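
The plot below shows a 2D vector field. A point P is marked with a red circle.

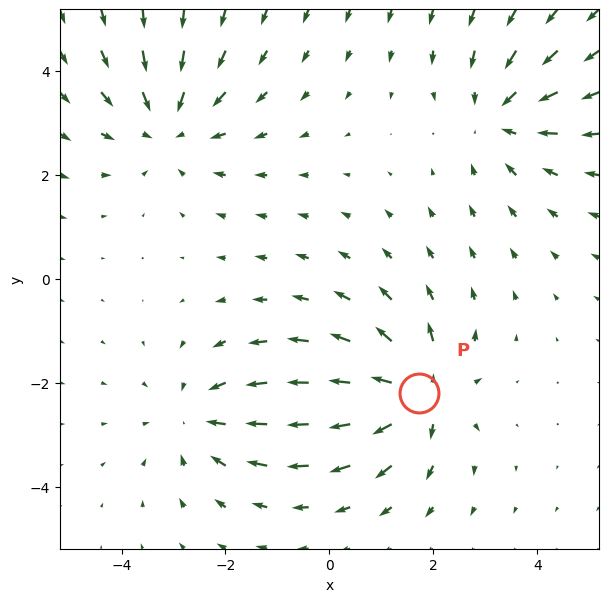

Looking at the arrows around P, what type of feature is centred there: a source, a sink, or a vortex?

At P (1.7, -2.2) the arrows spread outward. Divergence about +5, curl ≈0 — positive divergence with near-zero curl is a source.

source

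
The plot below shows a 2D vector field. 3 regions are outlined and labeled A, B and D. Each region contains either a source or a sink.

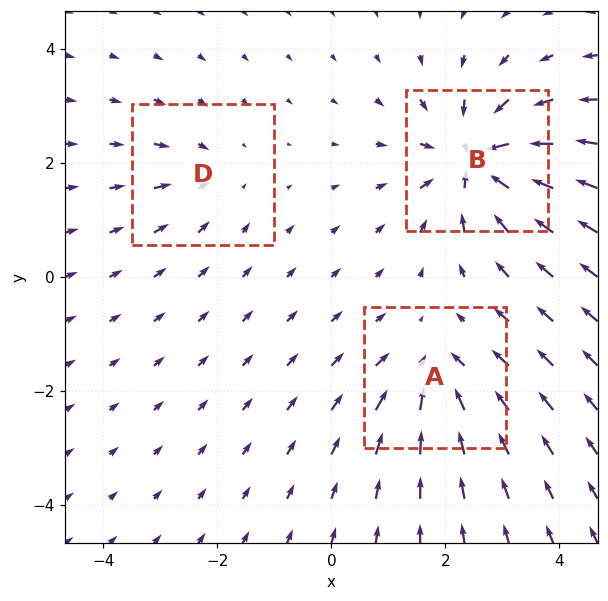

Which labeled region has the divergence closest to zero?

Divergence at each region's feature centre — A: about -4, B: about -6, D: about -2. Region D is closest to zero.

D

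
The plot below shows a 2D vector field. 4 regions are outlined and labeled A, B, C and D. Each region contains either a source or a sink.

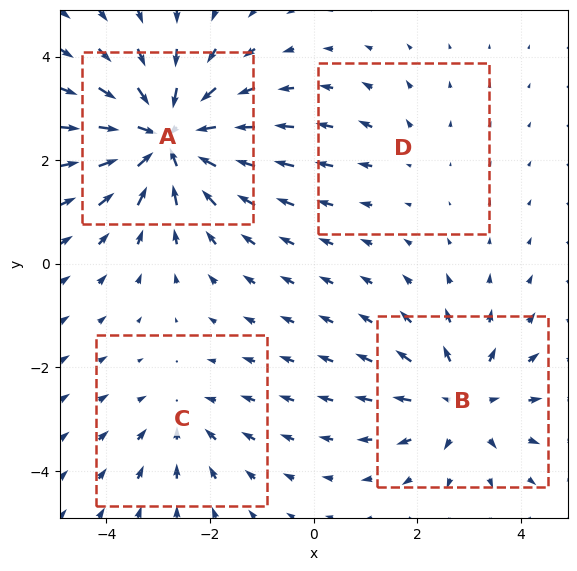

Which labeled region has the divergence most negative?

Divergence at each region's feature centre — A: about -6, B: about +4, C: about -3, D: about +2. Region A is most negative.

A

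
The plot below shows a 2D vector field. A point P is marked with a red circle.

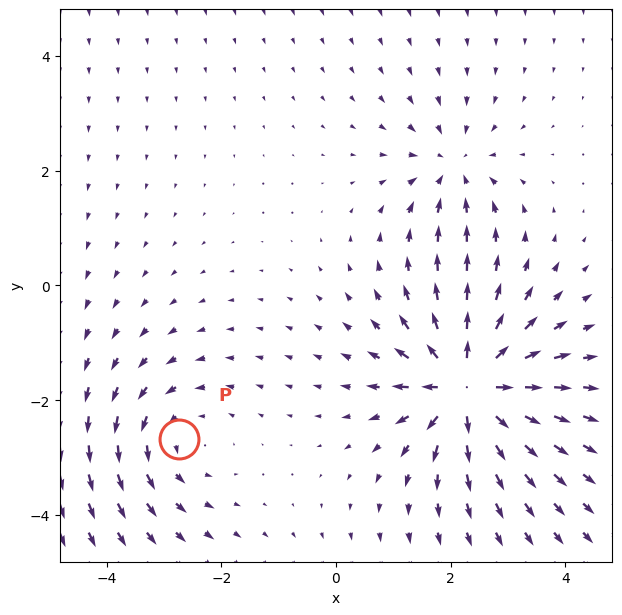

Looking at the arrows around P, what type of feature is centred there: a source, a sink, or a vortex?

vortex

At P (-2.7, -2.7) the arrows circulate counterclockwise. Divergence ≈0, curl about +3 — near-zero divergence with nonzero curl is a vortex.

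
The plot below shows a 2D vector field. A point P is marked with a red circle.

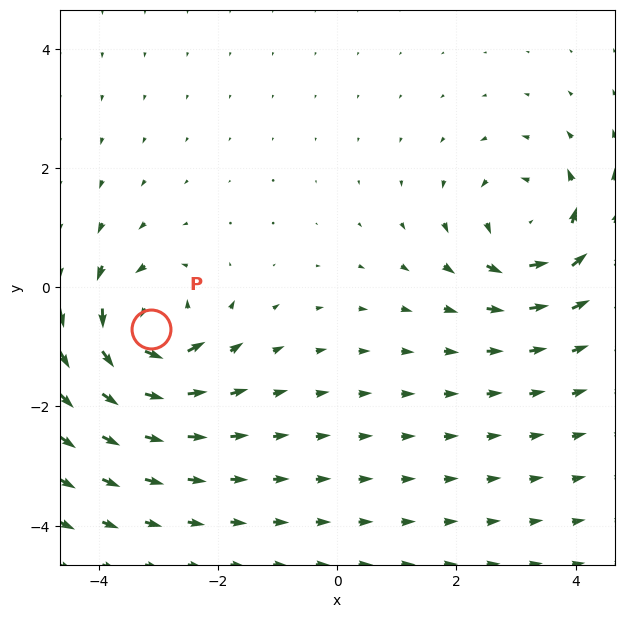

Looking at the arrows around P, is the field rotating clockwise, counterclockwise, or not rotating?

Near P at (-3.1, -0.7) the arrows circulate counterclockwise. The curl (z-component) there is about +4; positive curl means counterclockwise rotation.

counterclockwise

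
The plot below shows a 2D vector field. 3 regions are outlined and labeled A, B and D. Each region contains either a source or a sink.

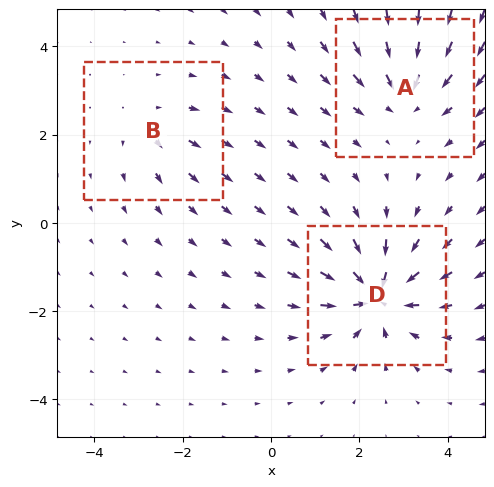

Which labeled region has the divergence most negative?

D

Divergence at each region's feature centre — A: about -4, B: about +2, D: about -6. Region D is most negative.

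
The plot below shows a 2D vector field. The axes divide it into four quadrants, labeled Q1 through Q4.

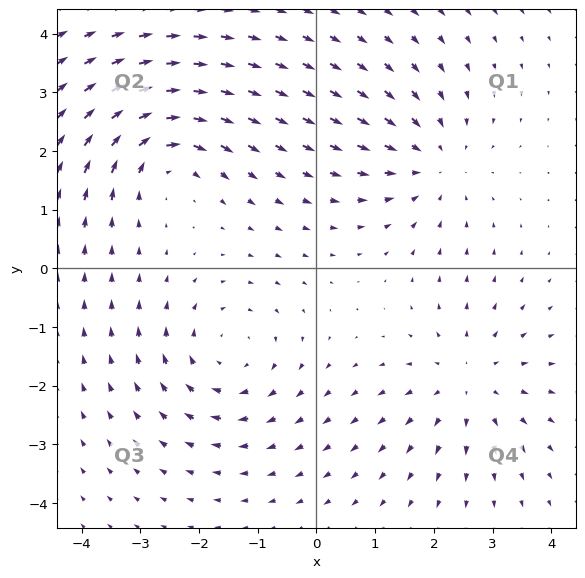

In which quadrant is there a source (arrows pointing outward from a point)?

The source sits at approximately (2.6, -1.9), which lies in quadrant Q4. The divergence there is about +3, positive as expected for a source.

Q4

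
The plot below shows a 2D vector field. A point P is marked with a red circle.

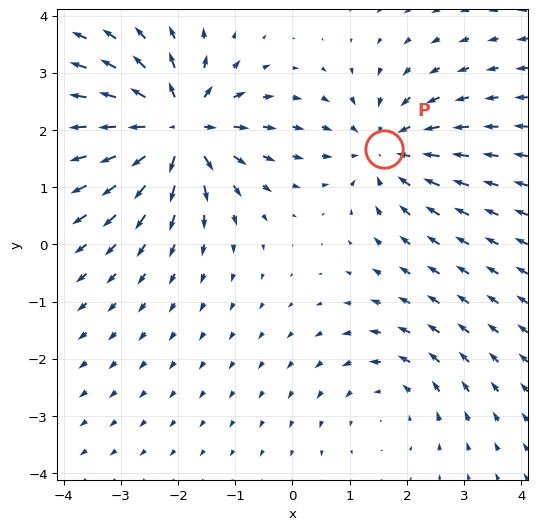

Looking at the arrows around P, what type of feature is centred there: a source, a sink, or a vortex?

At P (1.6, 1.7) the arrows converge inward. Divergence about -4, curl ≈0 — negative divergence with near-zero curl is a sink.

sink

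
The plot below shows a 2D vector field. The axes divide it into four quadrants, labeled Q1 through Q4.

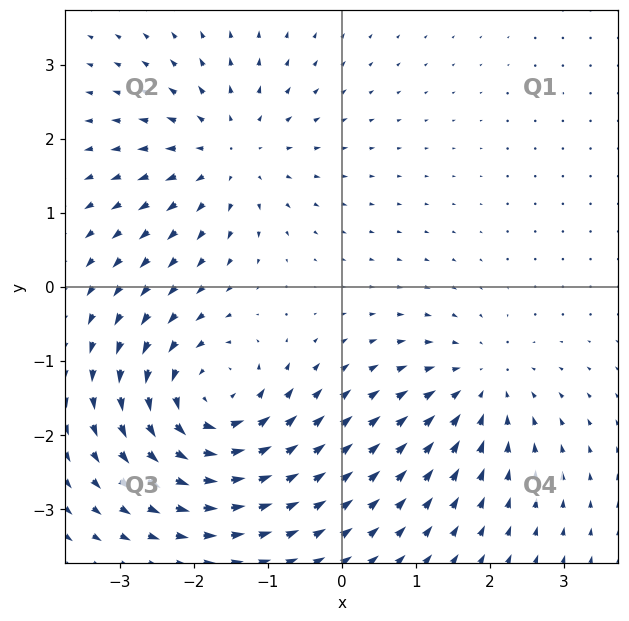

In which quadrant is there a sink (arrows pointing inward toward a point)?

Q4

The sink sits at approximately (1.9, -1.3), which lies in quadrant Q4. The divergence there is about -4, negative as expected for a sink.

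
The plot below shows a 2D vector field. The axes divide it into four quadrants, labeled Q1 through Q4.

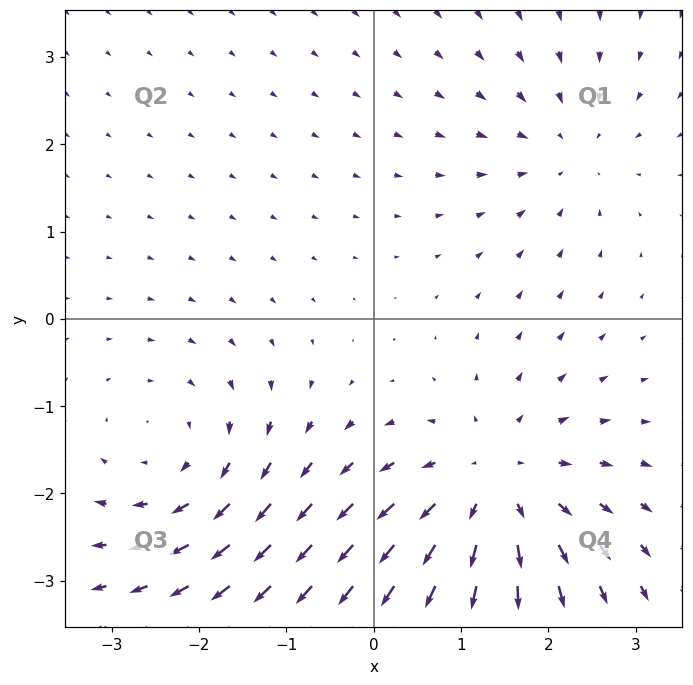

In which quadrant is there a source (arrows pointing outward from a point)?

Q4

The source sits at approximately (1.4, -1.9), which lies in quadrant Q4. The divergence there is about +4, positive as expected for a source.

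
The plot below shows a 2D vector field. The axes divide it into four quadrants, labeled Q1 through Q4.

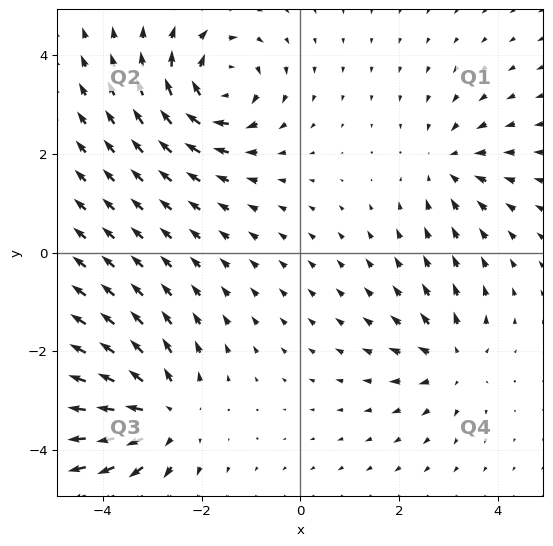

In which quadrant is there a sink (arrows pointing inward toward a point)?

Q1

The sink sits at approximately (3.0, 1.8), which lies in quadrant Q1. The divergence there is about -3, negative as expected for a sink.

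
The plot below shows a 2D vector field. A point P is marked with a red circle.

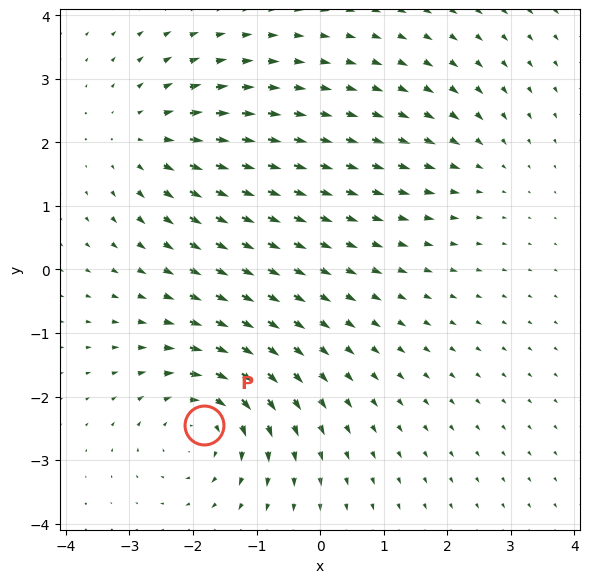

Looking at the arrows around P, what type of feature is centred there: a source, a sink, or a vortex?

vortex

At P (-1.8, -2.4) the arrows circulate clockwise. Divergence ≈0, curl about -5 — near-zero divergence with nonzero curl is a vortex.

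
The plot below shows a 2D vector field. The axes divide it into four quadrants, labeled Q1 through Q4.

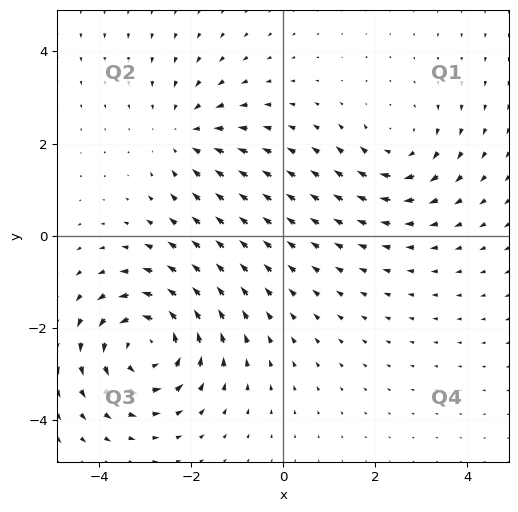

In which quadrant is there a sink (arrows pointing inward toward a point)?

Q2

The sink sits at approximately (-2.1, 2.2), which lies in quadrant Q2. The divergence there is about -3, negative as expected for a sink.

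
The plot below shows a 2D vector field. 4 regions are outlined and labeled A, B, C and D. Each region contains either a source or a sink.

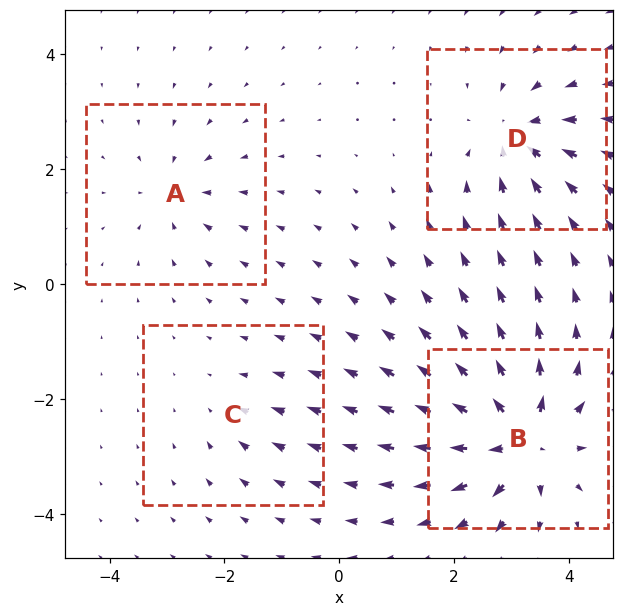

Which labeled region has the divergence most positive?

B

Divergence at each region's feature centre — A: about -4, B: about +9, C: about -2, D: about -6. Region B is most positive.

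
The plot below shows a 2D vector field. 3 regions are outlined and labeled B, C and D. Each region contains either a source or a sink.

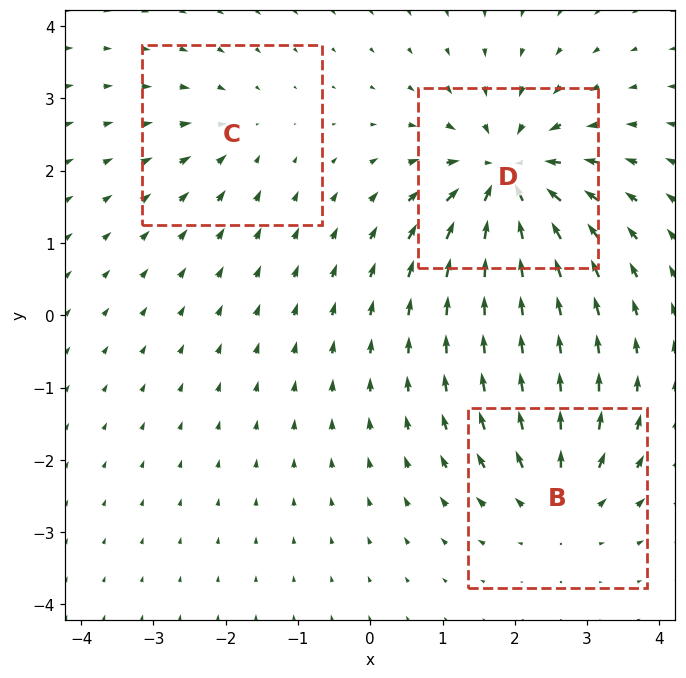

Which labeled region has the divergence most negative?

D

Divergence at each region's feature centre — B: about +4, C: about -2, D: about -6. Region D is most negative.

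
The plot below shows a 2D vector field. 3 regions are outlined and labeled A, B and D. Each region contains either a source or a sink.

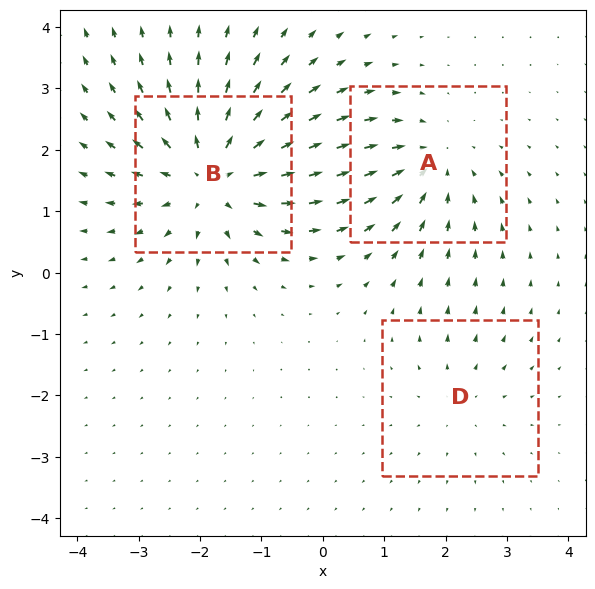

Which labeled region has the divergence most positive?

B

Divergence at each region's feature centre — A: about -3, B: about +5, D: about +2. Region B is most positive.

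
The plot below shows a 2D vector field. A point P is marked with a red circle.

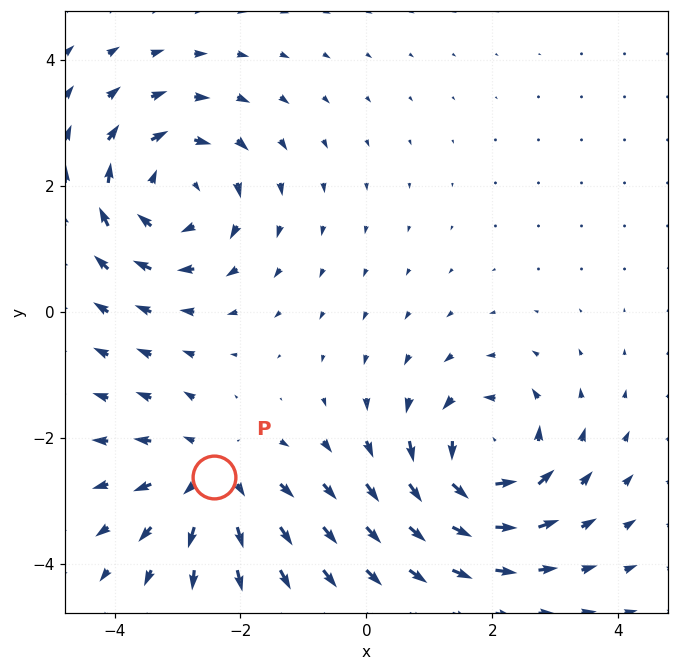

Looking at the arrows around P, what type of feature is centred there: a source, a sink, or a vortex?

source

At P (-2.4, -2.6) the arrows spread outward. Divergence about +4, curl ≈0 — positive divergence with near-zero curl is a source.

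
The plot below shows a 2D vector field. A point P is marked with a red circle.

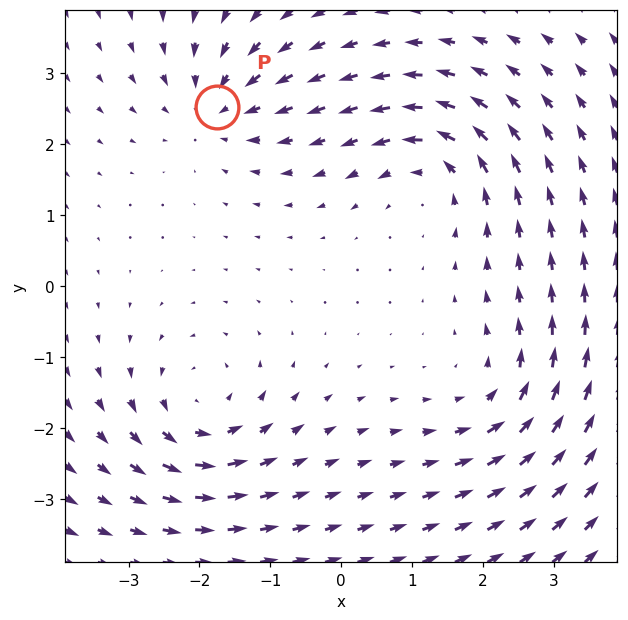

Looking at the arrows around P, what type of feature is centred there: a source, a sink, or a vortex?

At P (-1.8, 2.5) the arrows converge inward. Divergence about -3, curl ≈0 — negative divergence with near-zero curl is a sink.

sink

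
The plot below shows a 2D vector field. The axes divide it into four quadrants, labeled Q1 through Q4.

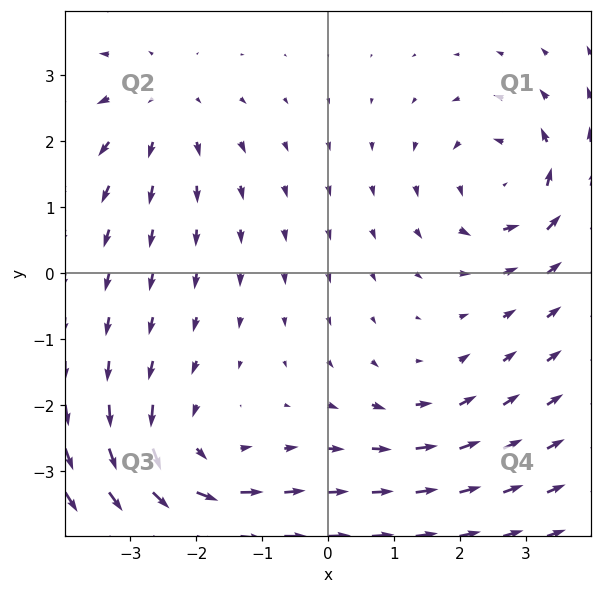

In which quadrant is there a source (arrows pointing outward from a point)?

Q2

The source sits at approximately (-2.5, 2.6), which lies in quadrant Q2. The divergence there is about +3, positive as expected for a source.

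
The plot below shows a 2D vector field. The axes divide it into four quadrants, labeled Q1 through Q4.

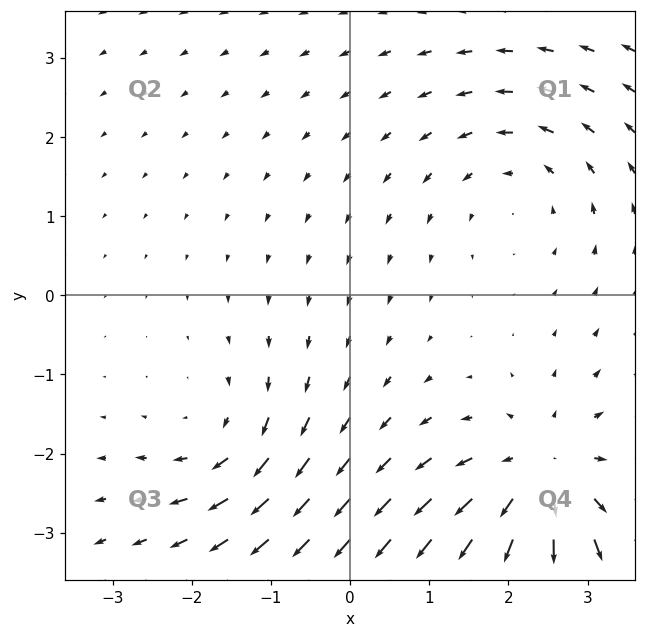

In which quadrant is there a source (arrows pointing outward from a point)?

Q4

The source sits at approximately (2.4, -2.3), which lies in quadrant Q4. The divergence there is about +4, positive as expected for a source.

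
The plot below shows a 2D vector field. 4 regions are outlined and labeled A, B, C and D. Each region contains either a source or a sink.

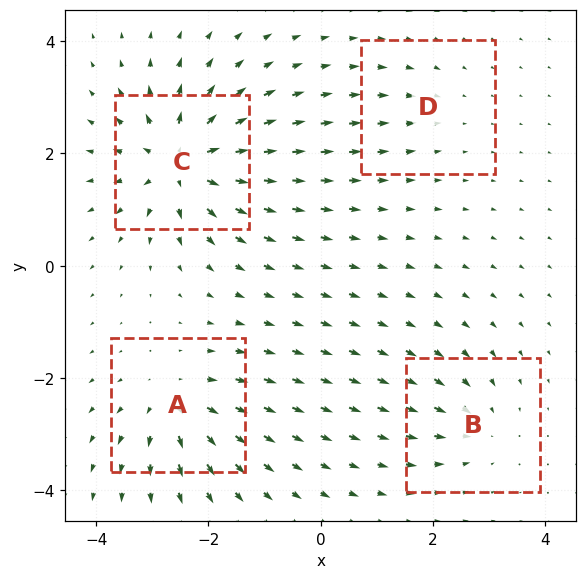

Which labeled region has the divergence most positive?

C

Divergence at each region's feature centre — A: about +6, B: about -4, C: about +9, D: about -2. Region C is most positive.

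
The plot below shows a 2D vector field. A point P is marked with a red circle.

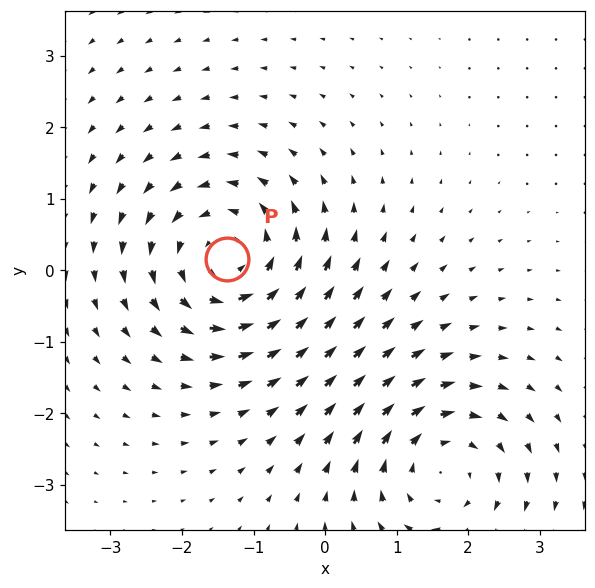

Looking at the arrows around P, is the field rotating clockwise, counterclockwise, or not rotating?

Near P at (-1.4, 0.2) the arrows circulate counterclockwise. The curl (z-component) there is about +5; positive curl means counterclockwise rotation.

counterclockwise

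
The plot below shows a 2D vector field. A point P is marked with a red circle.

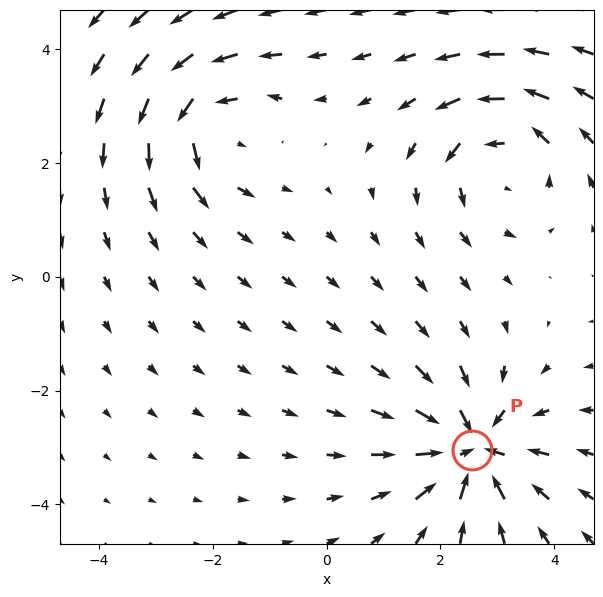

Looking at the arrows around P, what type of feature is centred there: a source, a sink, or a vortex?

At P (2.6, -3.0) the arrows converge inward. Divergence about -6, curl ≈0 — negative divergence with near-zero curl is a sink.

sink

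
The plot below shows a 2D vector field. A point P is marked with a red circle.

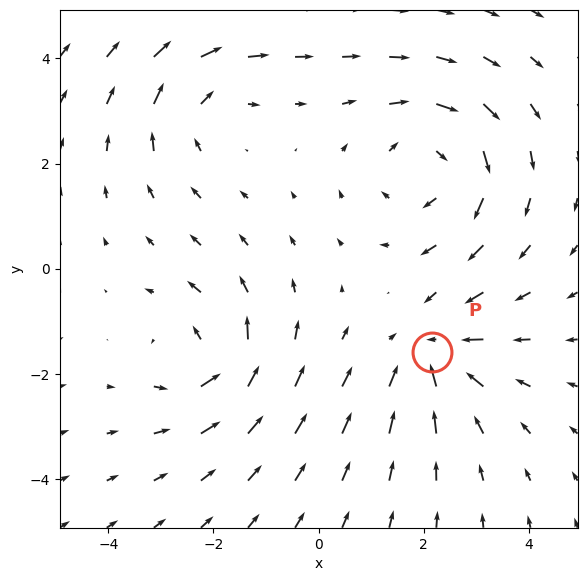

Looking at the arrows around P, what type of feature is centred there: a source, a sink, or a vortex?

sink

At P (2.2, -1.6) the arrows converge inward. Divergence about -4, curl ≈0 — negative divergence with near-zero curl is a sink.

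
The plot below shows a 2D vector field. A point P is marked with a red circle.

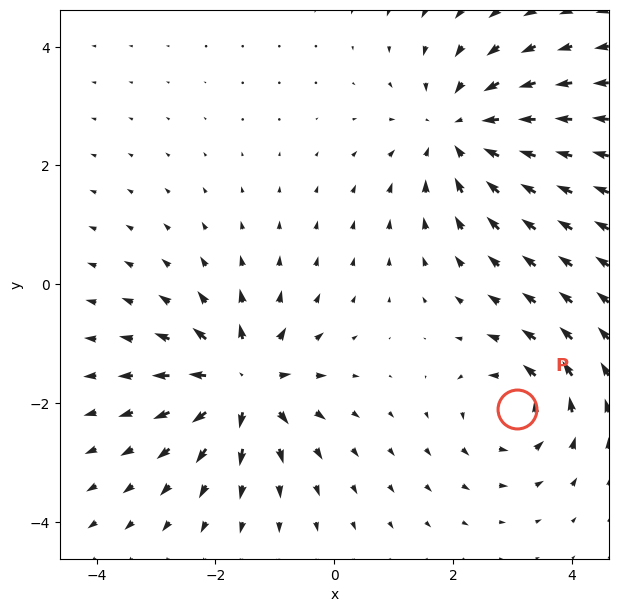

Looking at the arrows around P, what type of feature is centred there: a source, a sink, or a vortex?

At P (3.1, -2.1) the arrows circulate counterclockwise. Divergence ≈0, curl about +4 — near-zero divergence with nonzero curl is a vortex.

vortex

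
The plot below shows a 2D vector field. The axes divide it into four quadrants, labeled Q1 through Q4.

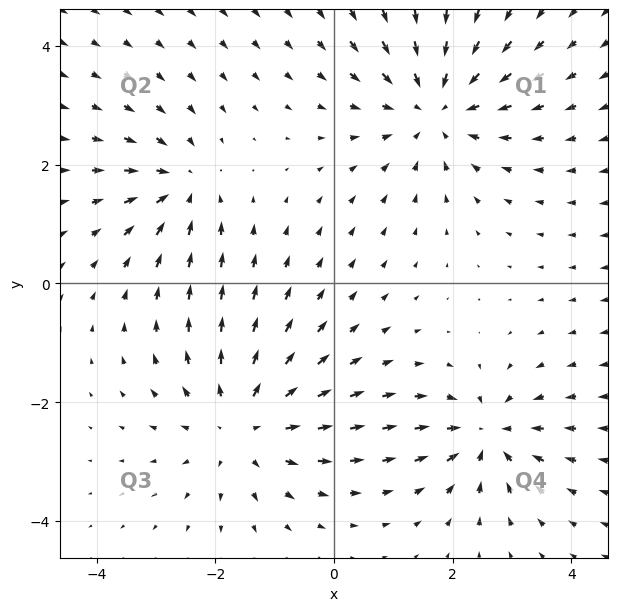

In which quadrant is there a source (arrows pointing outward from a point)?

Q3

The source sits at approximately (-1.5, -2.4), which lies in quadrant Q3. The divergence there is about +4, positive as expected for a source.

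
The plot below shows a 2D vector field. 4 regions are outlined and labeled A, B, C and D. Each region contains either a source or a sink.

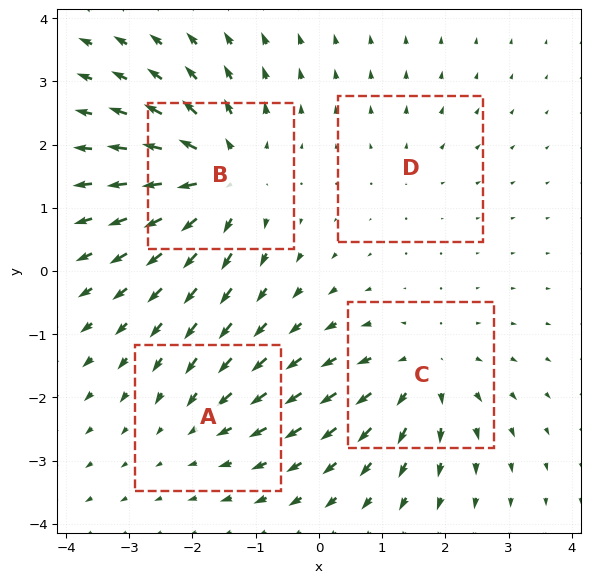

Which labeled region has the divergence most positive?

B

Divergence at each region's feature centre — A: about -3, B: about +7, C: about +5, D: about +2. Region B is most positive.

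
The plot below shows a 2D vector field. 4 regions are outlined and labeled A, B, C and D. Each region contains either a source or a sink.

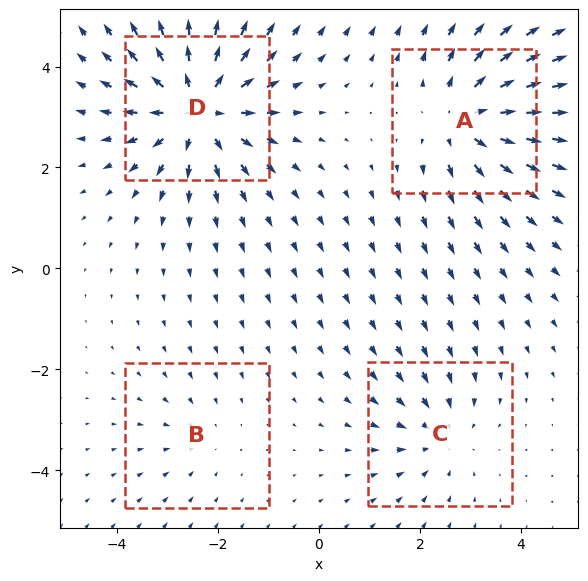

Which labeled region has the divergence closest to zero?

B

Divergence at each region's feature centre — A: about +5, B: about -2, C: about -3, D: about +6. Region B is closest to zero.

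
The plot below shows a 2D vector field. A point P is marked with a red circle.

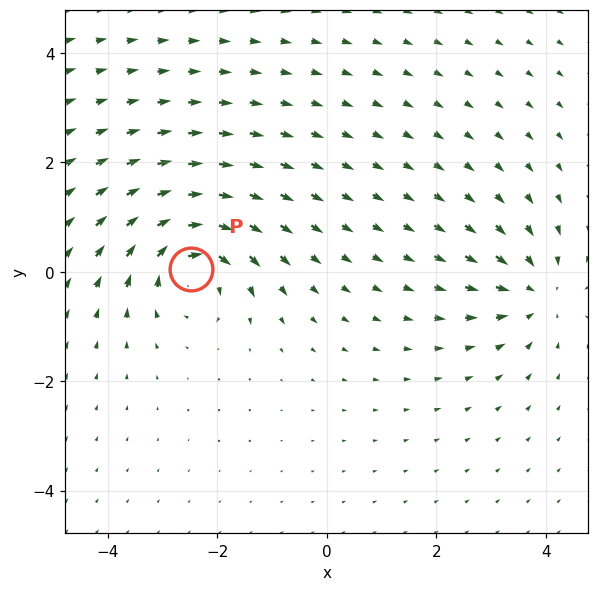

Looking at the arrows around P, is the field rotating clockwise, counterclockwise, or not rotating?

Near P at (-2.5, 0.0) the arrows circulate clockwise. The curl (z-component) there is about -6; negative curl means clockwise rotation.

clockwise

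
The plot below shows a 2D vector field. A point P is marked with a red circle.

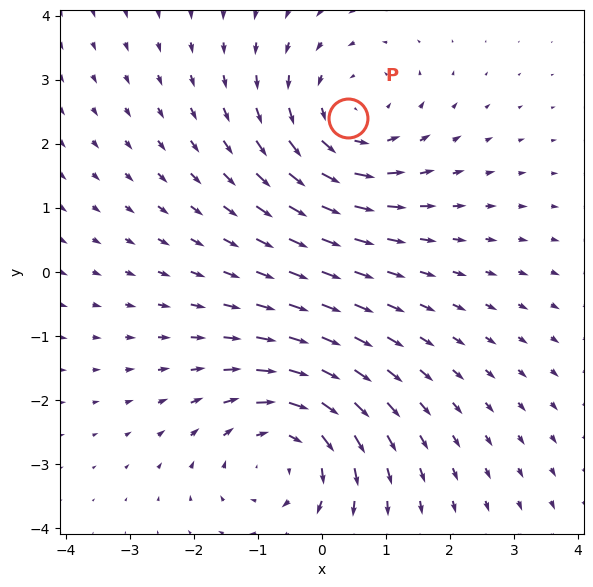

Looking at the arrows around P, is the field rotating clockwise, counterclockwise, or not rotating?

counterclockwise

Near P at (0.4, 2.4) the arrows circulate counterclockwise. The curl (z-component) there is about +3; positive curl means counterclockwise rotation.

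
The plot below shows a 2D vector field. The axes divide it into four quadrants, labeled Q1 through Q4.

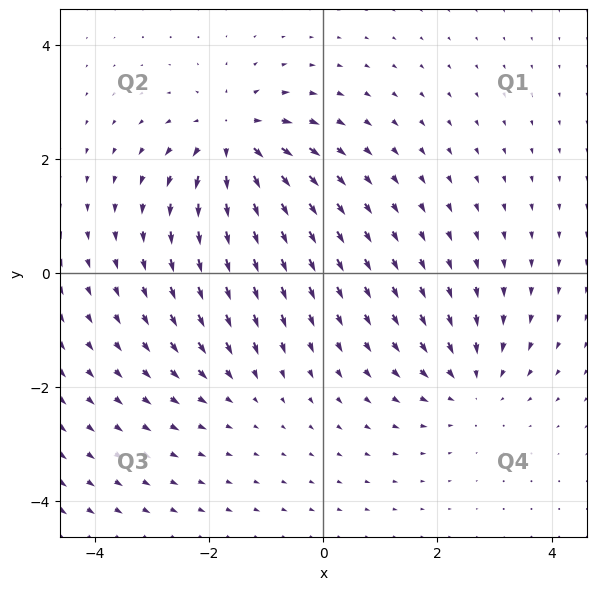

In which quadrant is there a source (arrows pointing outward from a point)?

The source sits at approximately (-1.6, 2.3), which lies in quadrant Q2. The divergence there is about +6, positive as expected for a source.

Q2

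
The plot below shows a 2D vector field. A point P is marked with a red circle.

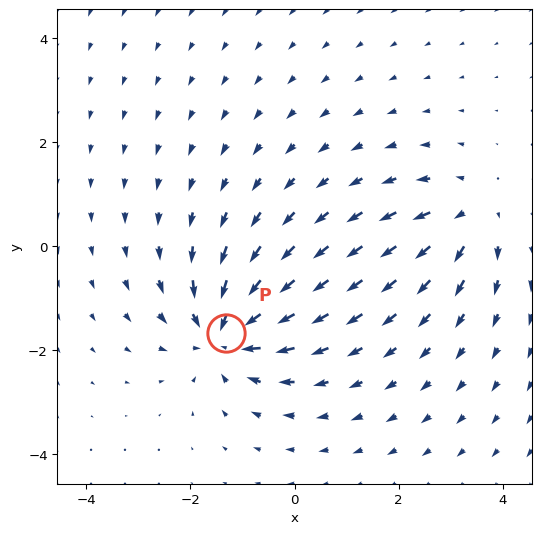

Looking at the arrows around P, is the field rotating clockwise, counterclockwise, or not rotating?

Near P at (-1.3, -1.7) the arrows show no circulation. The curl there is ≈0.

not rotating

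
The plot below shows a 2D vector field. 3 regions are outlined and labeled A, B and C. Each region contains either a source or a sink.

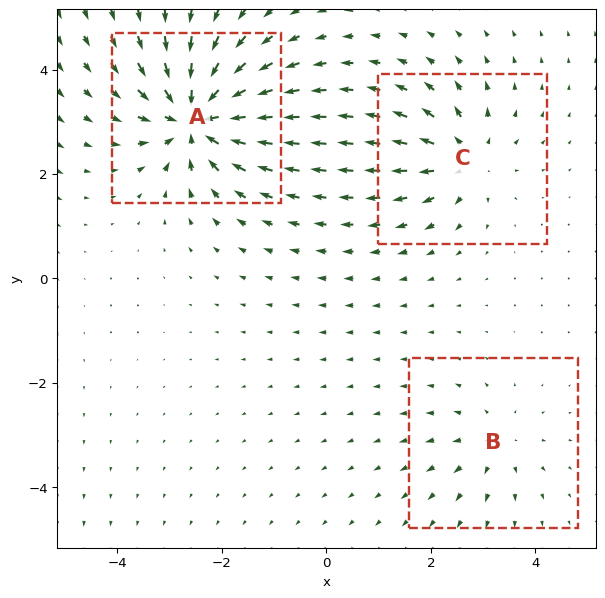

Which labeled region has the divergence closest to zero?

Divergence at each region's feature centre — A: about -7, B: about +3, C: about +4. Region B is closest to zero.

B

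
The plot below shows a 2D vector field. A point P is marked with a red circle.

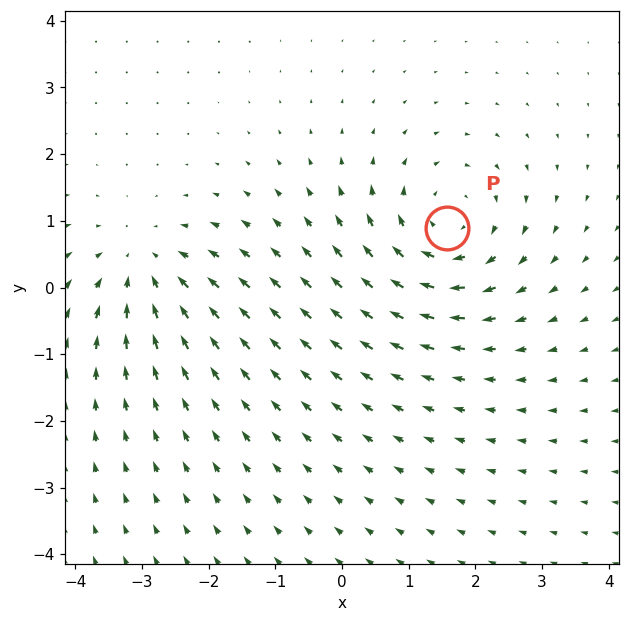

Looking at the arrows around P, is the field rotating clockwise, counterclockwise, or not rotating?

clockwise

Near P at (1.6, 0.9) the arrows circulate clockwise. The curl (z-component) there is about -5; negative curl means clockwise rotation.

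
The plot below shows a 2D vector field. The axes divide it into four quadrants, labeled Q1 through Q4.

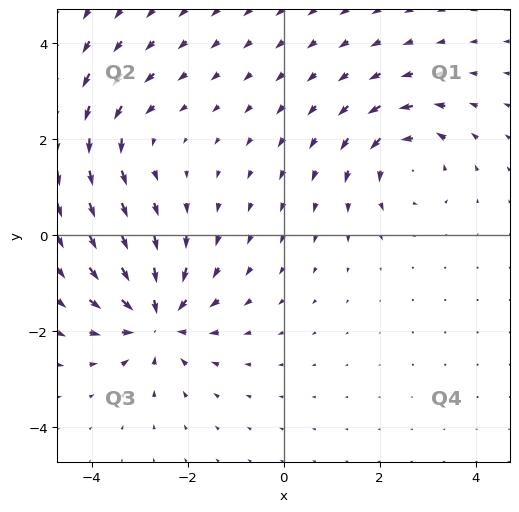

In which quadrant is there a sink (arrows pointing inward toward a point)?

The sink sits at approximately (-2.6, -1.7), which lies in quadrant Q3. The divergence there is about -5, negative as expected for a sink.

Q3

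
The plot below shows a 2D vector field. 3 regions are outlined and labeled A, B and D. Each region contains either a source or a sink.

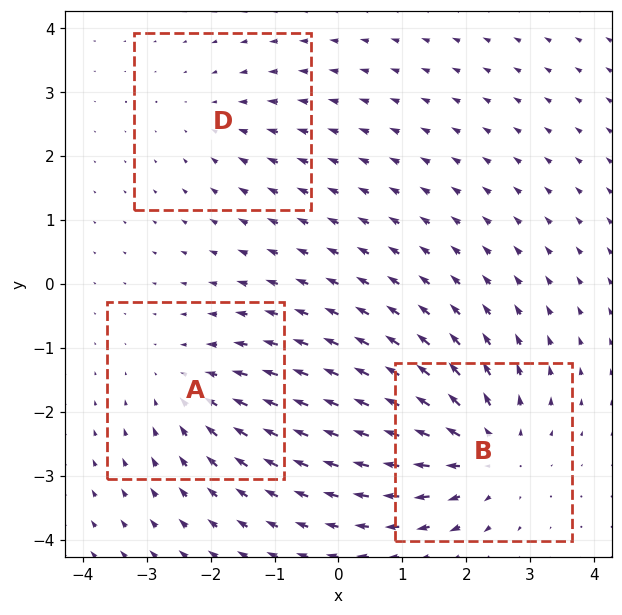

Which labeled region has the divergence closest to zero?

Divergence at each region's feature centre — A: about -3, B: about +4, D: about -2. Region D is closest to zero.

D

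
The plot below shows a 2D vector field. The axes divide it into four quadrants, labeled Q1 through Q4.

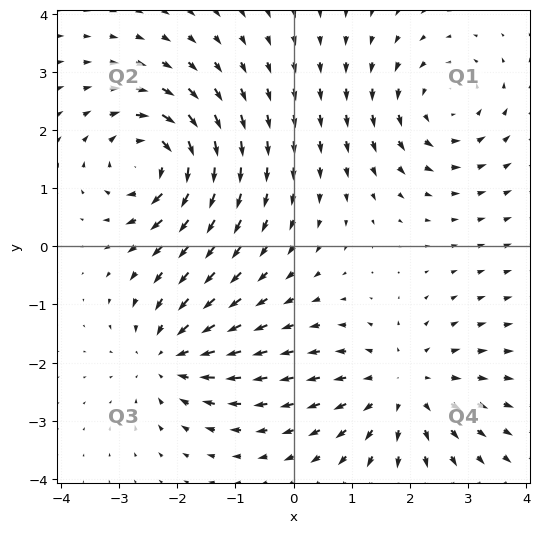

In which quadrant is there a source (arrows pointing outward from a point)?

The source sits at approximately (1.9, -2.4), which lies in quadrant Q4. The divergence there is about +3, positive as expected for a source.

Q4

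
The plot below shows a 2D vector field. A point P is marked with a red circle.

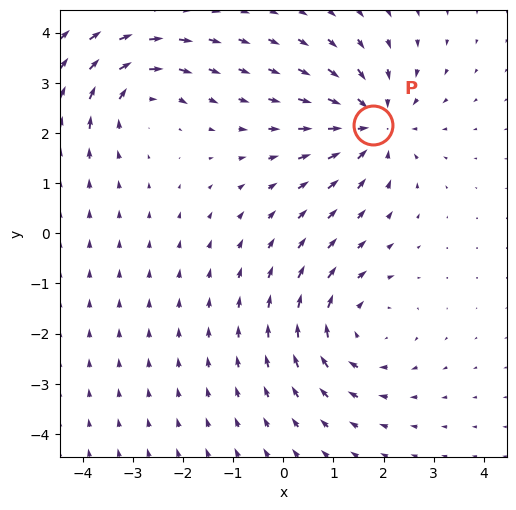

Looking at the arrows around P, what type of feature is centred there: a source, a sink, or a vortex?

sink

At P (1.8, 2.2) the arrows converge inward. Divergence about -5, curl ≈0 — negative divergence with near-zero curl is a sink.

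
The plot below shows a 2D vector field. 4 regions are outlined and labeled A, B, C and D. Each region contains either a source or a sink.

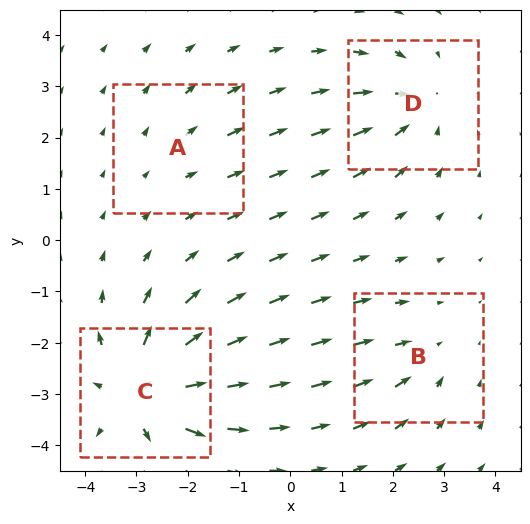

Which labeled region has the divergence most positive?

Divergence at each region's feature centre — A: about +2, B: about -3, C: about +6, D: about -4. Region C is most positive.

C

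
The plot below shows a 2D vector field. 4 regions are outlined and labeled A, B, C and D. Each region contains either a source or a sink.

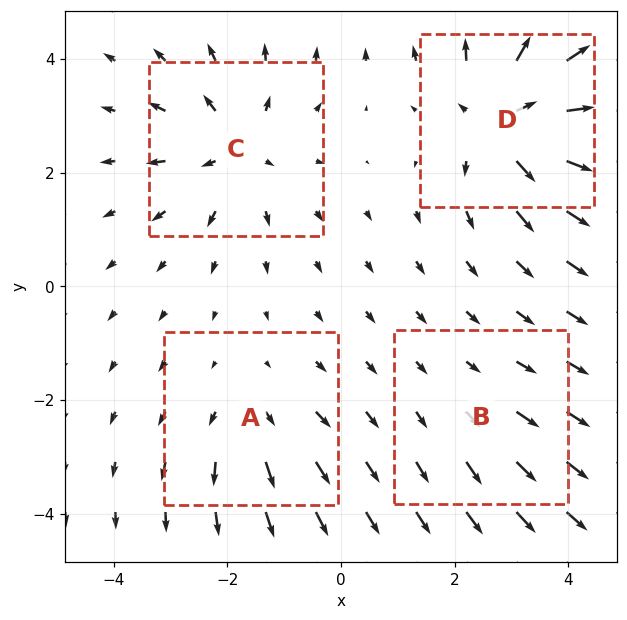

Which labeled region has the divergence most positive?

D

Divergence at each region's feature centre — A: about +3, B: about +2, C: about +5, D: about +7. Region D is most positive.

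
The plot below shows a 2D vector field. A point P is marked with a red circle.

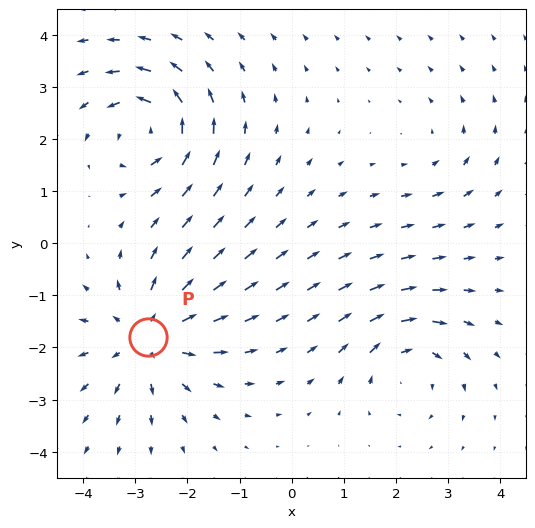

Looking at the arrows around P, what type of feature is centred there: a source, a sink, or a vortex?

At P (-2.8, -1.8) the arrows spread outward. Divergence about +5, curl ≈0 — positive divergence with near-zero curl is a source.

source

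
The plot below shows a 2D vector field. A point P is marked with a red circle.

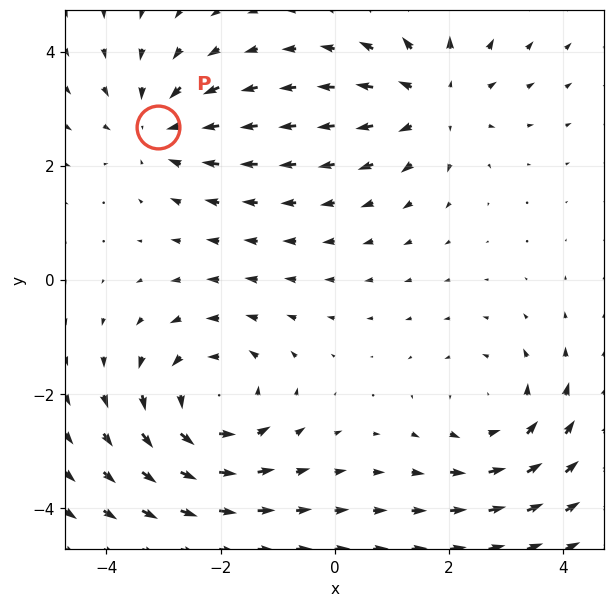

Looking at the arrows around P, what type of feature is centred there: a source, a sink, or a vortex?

At P (-3.1, 2.7) the arrows converge inward. Divergence about -3, curl ≈0 — negative divergence with near-zero curl is a sink.

sink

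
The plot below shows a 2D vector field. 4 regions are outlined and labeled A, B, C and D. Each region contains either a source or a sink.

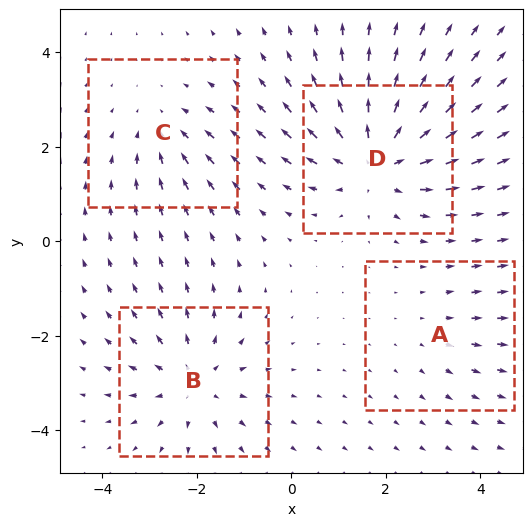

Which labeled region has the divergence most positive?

Divergence at each region's feature centre — A: about +2, B: about +4, C: about -3, D: about +6. Region D is most positive.

D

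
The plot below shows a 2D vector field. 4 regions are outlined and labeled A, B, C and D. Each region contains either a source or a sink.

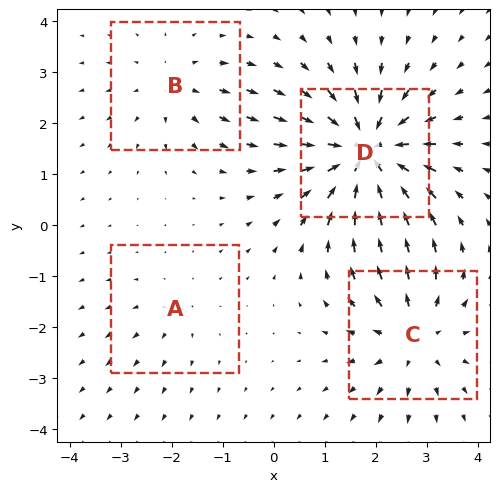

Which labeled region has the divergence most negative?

D

Divergence at each region's feature centre — A: about +2, B: about +3, C: about +5, D: about -7. Region D is most negative.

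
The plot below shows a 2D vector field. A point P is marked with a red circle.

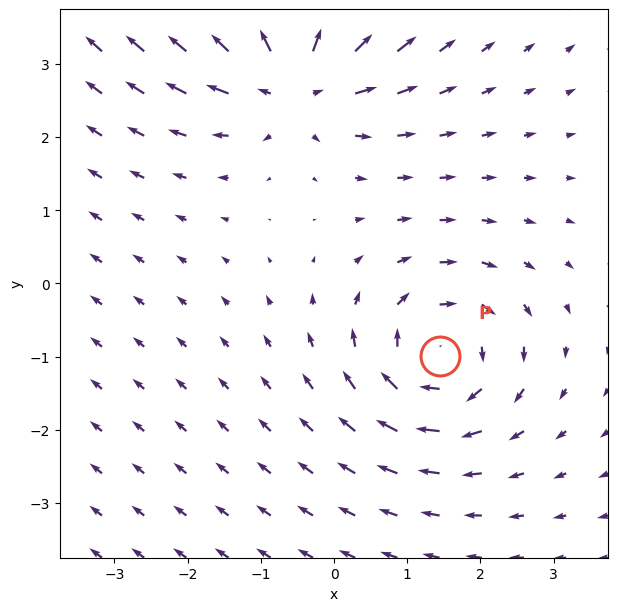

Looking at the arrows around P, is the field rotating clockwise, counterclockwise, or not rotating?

Near P at (1.5, -1.0) the arrows circulate clockwise. The curl (z-component) there is about -4; negative curl means clockwise rotation.

clockwise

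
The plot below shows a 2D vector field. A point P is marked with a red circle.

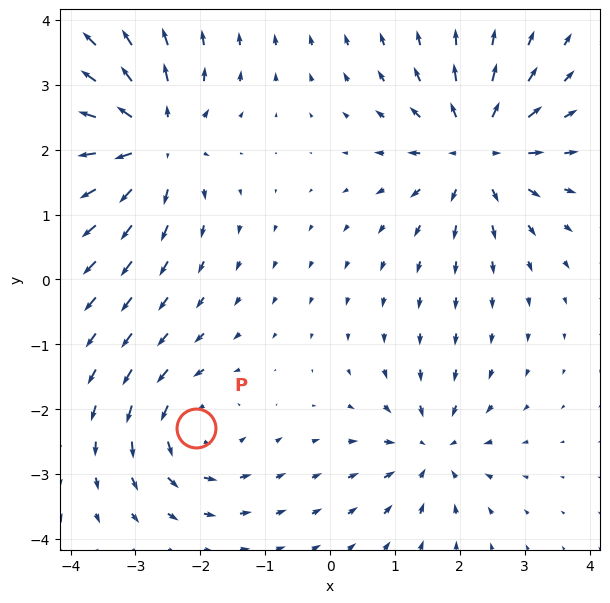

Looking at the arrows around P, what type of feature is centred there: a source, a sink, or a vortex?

vortex

At P (-2.1, -2.3) the arrows circulate counterclockwise. Divergence ≈0, curl about +4 — near-zero divergence with nonzero curl is a vortex.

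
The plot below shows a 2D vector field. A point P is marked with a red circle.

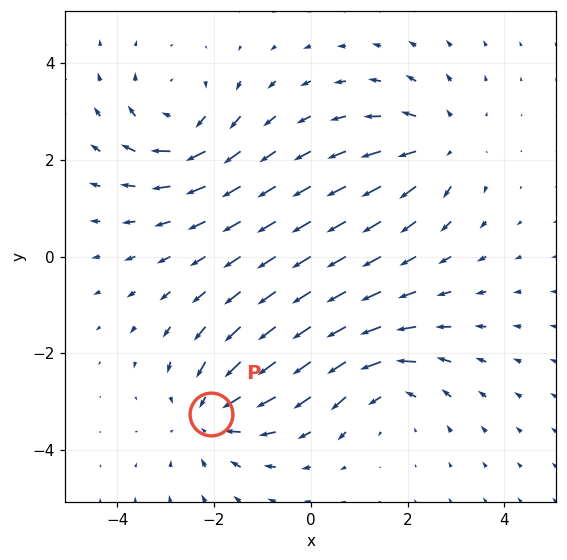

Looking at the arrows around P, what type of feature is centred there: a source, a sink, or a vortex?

At P (-2.1, -3.2) the arrows converge inward. Divergence about -4, curl ≈0 — negative divergence with near-zero curl is a sink.

sink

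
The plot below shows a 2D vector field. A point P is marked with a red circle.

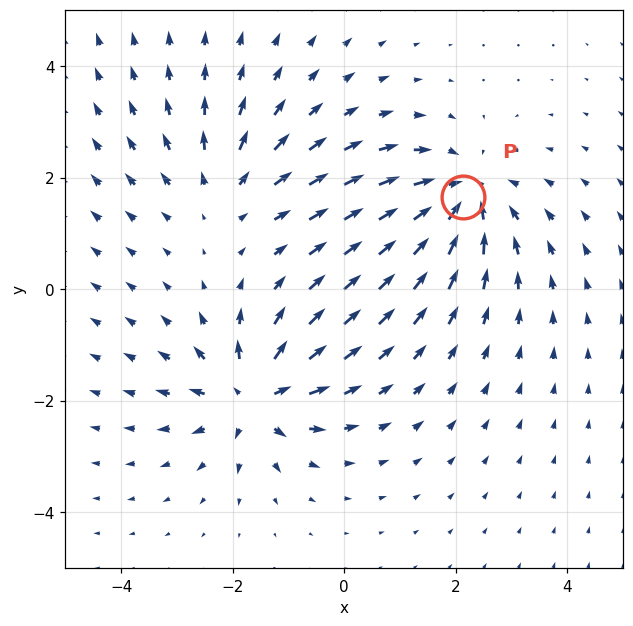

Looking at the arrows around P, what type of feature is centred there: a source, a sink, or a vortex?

sink

At P (2.1, 1.7) the arrows converge inward. Divergence about -4, curl ≈0 — negative divergence with near-zero curl is a sink.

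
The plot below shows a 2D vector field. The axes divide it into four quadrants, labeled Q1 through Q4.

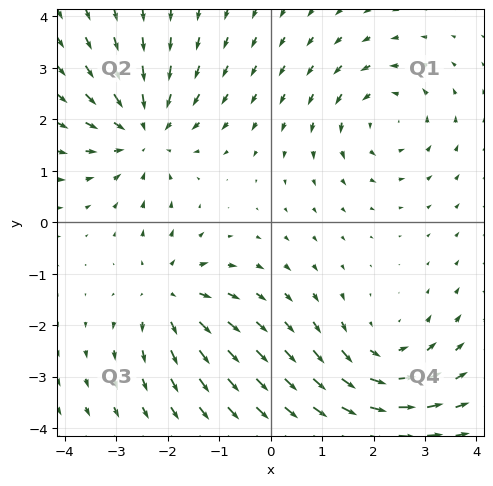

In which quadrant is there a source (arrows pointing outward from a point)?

Q3

The source sits at approximately (-2.0, -1.4), which lies in quadrant Q3. The divergence there is about +4, positive as expected for a source.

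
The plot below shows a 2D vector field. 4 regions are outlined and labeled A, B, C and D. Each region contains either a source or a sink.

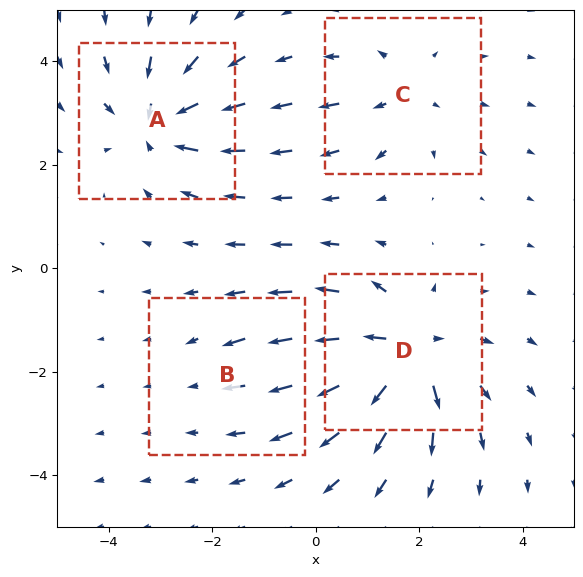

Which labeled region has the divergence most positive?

Divergence at each region's feature centre — A: about -6, B: about -2, C: about +4, D: about +7. Region D is most positive.

D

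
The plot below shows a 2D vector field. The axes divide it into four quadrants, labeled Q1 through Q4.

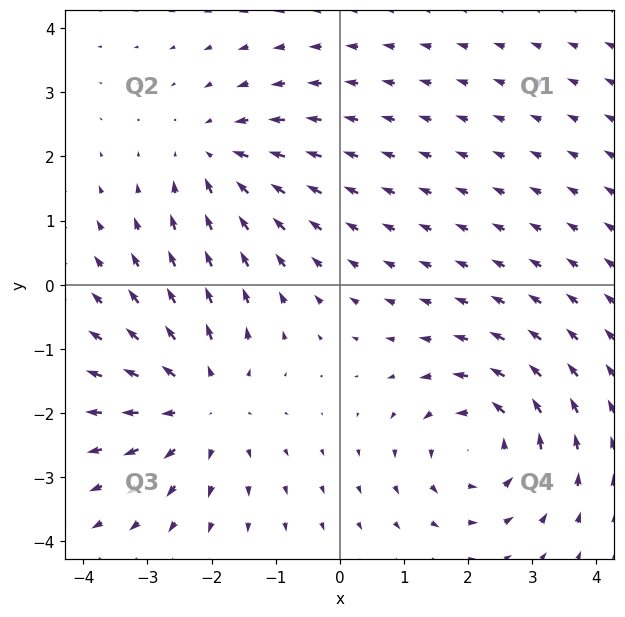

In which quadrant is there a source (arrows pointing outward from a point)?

Q3

The source sits at approximately (-2.2, -1.9), which lies in quadrant Q3. The divergence there is about +4, positive as expected for a source.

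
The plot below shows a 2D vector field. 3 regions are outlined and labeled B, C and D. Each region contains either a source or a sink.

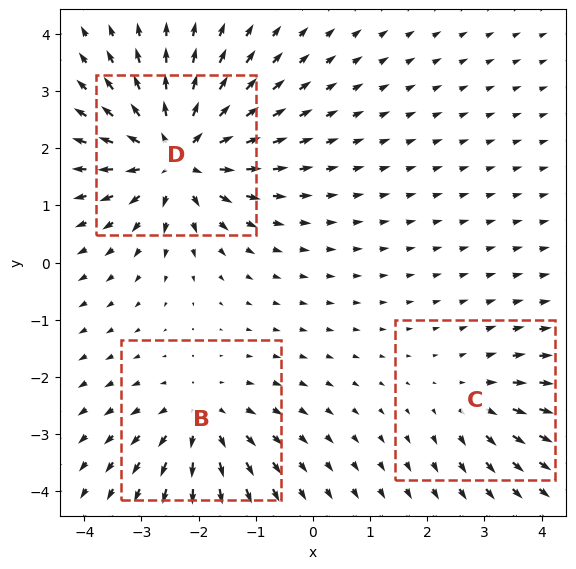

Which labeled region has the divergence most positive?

Divergence at each region's feature centre — B: about +3, C: about +2, D: about +6. Region D is most positive.

D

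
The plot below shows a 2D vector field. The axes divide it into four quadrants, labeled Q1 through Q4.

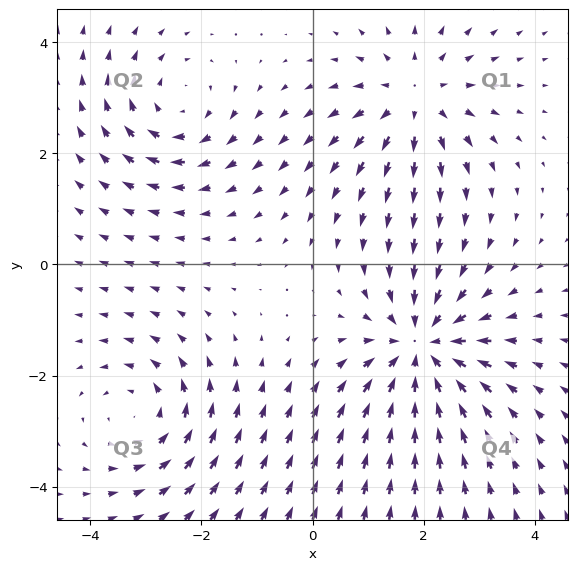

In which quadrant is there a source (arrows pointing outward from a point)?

The source sits at approximately (1.8, 3.0), which lies in quadrant Q1. The divergence there is about +3, positive as expected for a source.

Q1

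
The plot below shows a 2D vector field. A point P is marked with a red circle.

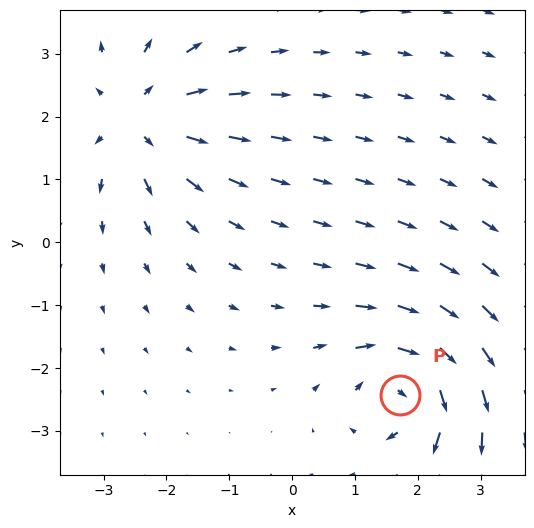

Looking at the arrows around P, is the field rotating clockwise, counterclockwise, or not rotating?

Near P at (1.7, -2.4) the arrows circulate clockwise. The curl (z-component) there is about -6; negative curl means clockwise rotation.

clockwise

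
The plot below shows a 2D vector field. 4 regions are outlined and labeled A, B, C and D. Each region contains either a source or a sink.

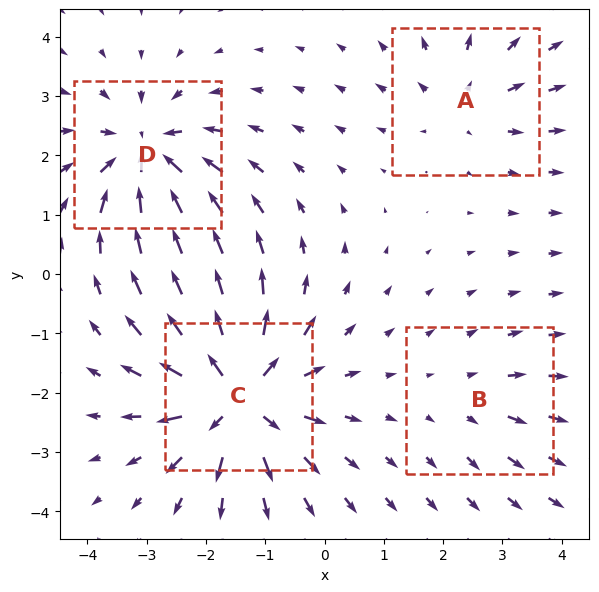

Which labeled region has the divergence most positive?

C

Divergence at each region's feature centre — A: about +3, B: about +2, C: about +8, D: about -6. Region C is most positive.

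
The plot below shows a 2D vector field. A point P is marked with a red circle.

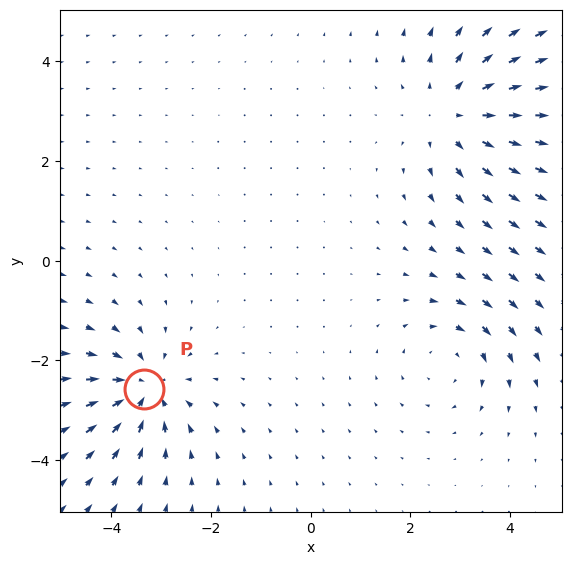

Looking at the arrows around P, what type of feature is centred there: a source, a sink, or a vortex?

At P (-3.3, -2.6) the arrows converge inward. Divergence about -5, curl ≈0 — negative divergence with near-zero curl is a sink.

sink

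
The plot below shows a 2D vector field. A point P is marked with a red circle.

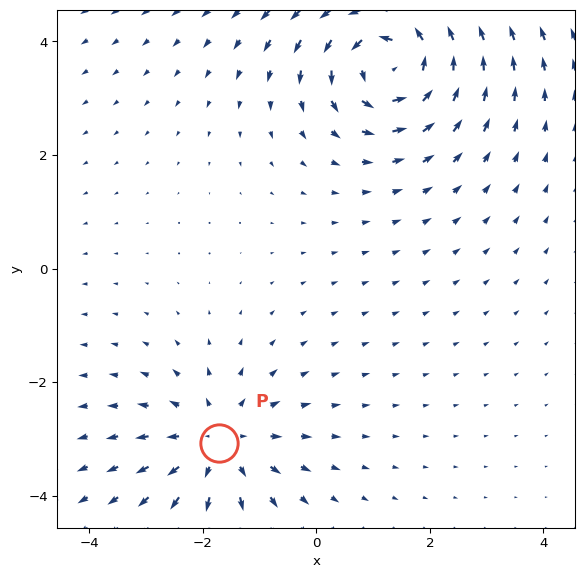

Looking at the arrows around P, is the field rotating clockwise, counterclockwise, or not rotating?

not rotating

Near P at (-1.7, -3.1) the arrows show no circulation. The curl there is ≈0.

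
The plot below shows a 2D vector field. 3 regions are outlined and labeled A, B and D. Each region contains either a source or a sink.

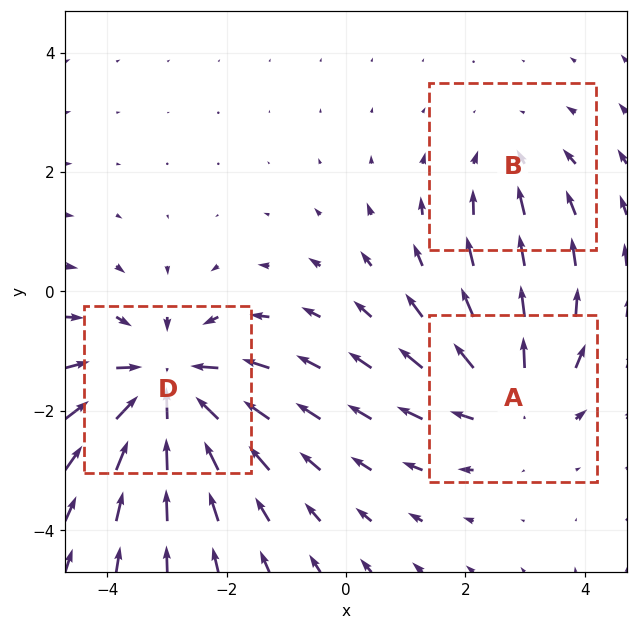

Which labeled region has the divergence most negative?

D

Divergence at each region's feature centre — A: about +3, B: about -2, D: about -4. Region D is most negative.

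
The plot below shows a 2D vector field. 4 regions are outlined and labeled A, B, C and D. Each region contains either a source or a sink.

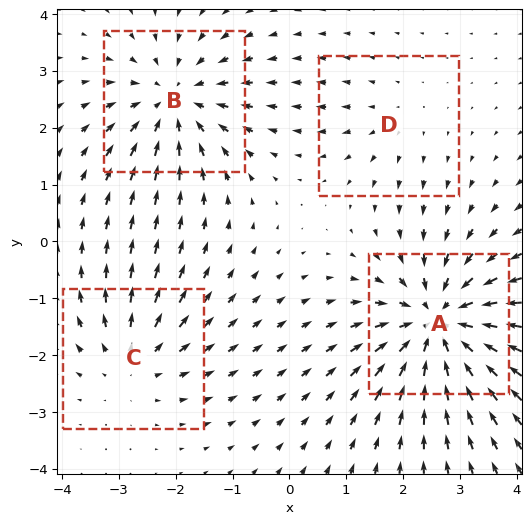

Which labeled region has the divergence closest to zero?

D

Divergence at each region's feature centre — A: about -7, B: about -5, C: about +3, D: about +2. Region D is closest to zero.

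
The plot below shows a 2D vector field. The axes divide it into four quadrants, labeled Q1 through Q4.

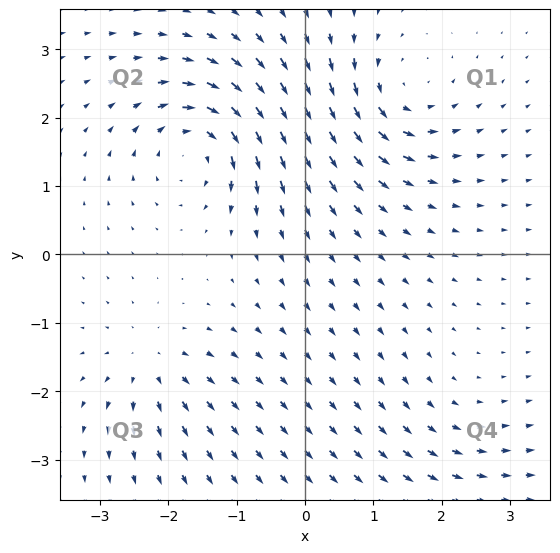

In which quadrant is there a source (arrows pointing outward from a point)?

Q3

The source sits at approximately (-2.3, -1.6), which lies in quadrant Q3. The divergence there is about +4, positive as expected for a source.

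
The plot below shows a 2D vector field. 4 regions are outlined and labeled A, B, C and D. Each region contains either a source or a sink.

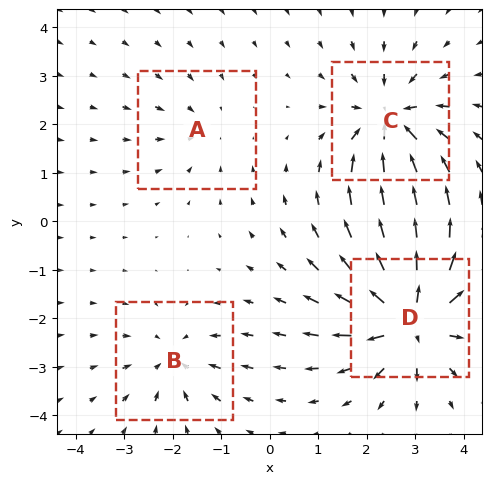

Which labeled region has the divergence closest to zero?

Divergence at each region's feature centre — A: about -2, B: about -4, C: about -6, D: about +8. Region A is closest to zero.

A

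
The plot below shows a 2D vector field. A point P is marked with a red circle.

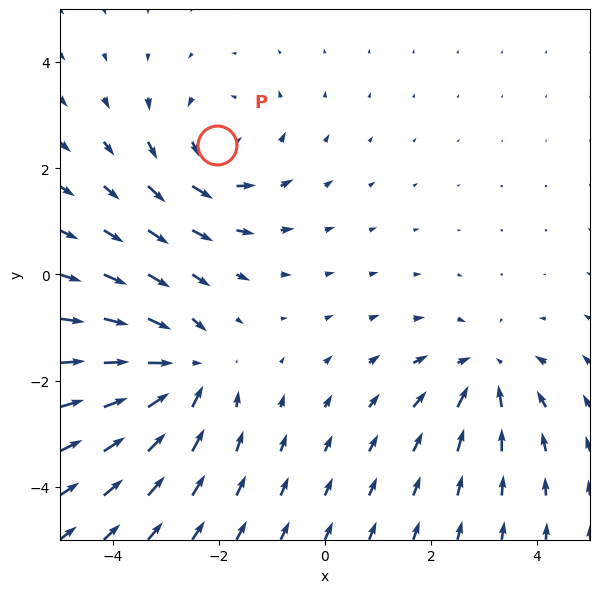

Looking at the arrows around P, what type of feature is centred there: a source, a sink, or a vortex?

vortex

At P (-2.0, 2.4) the arrows circulate counterclockwise. Divergence ≈0, curl about +3 — near-zero divergence with nonzero curl is a vortex.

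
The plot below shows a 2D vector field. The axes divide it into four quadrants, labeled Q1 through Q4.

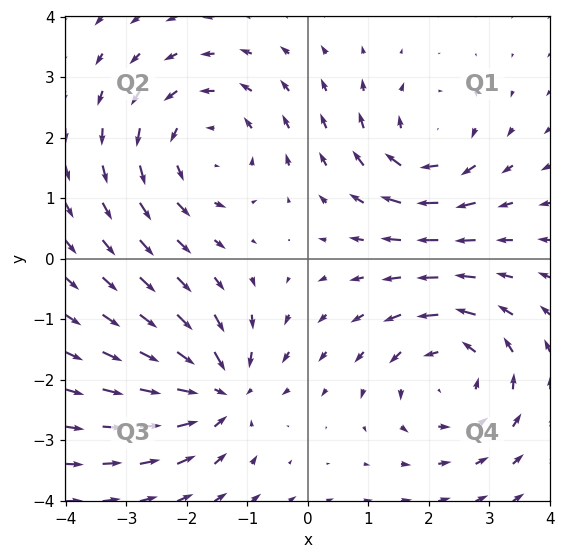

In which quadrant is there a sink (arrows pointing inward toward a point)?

The sink sits at approximately (-1.5, -2.2), which lies in quadrant Q3. The divergence there is about -5, negative as expected for a sink.

Q3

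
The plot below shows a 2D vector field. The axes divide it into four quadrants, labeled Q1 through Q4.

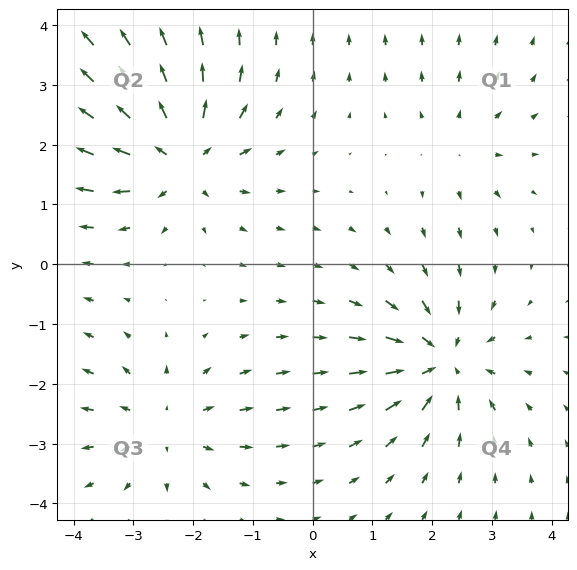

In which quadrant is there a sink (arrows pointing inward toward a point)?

The sink sits at approximately (2.1, -1.6), which lies in quadrant Q4. The divergence there is about -6, negative as expected for a sink.

Q4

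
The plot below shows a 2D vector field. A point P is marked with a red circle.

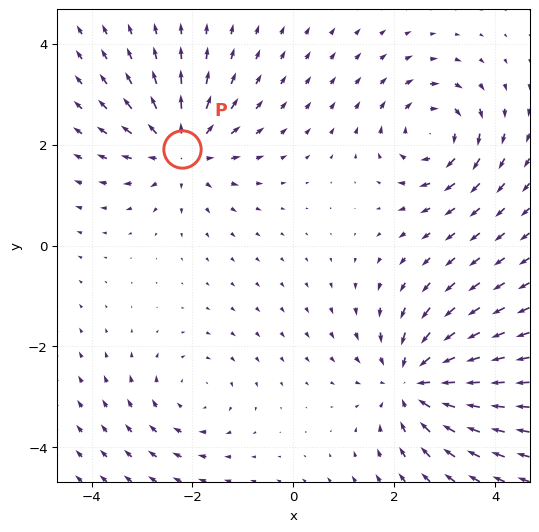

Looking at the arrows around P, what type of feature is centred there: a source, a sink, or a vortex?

source

At P (-2.2, 1.9) the arrows spread outward. Divergence about +4, curl ≈0 — positive divergence with near-zero curl is a source.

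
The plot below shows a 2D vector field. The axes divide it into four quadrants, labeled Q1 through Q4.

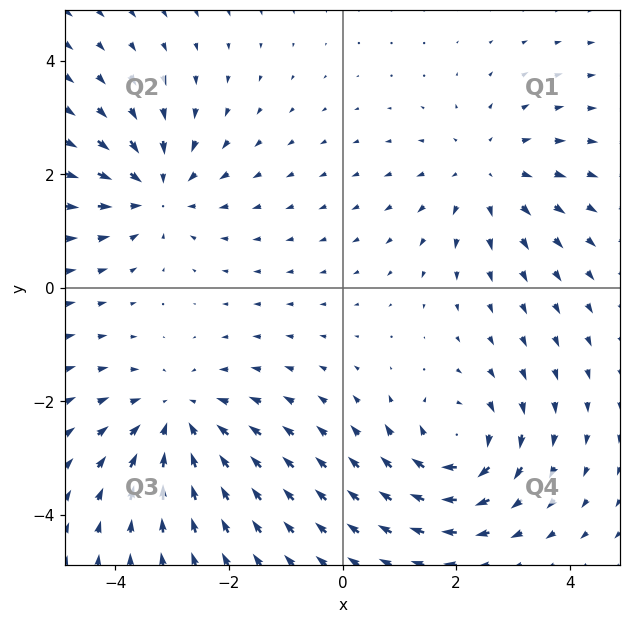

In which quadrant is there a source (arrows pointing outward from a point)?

Q1

The source sits at approximately (2.5, 2.0), which lies in quadrant Q1. The divergence there is about +3, positive as expected for a source.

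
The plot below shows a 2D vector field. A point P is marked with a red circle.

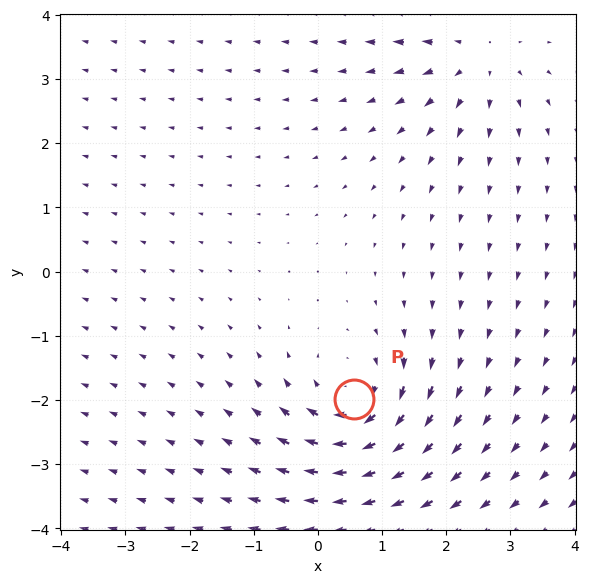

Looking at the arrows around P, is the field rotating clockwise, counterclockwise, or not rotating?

Near P at (0.6, -2.0) the arrows circulate clockwise. The curl (z-component) there is about -4; negative curl means clockwise rotation.

clockwise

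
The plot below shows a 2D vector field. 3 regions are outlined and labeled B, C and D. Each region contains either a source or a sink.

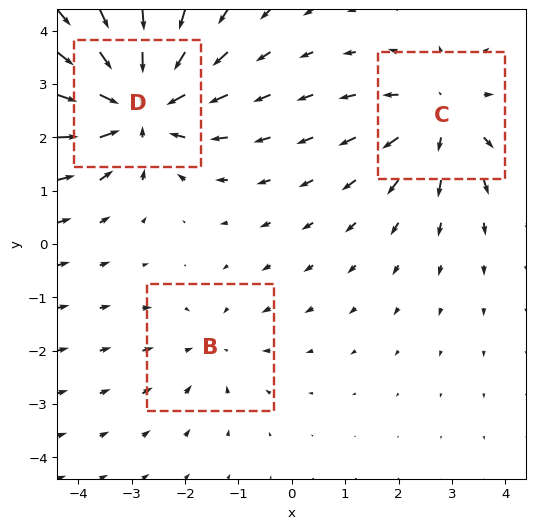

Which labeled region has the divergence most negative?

D

Divergence at each region's feature centre — B: about -2, C: about +3, D: about -5. Region D is most negative.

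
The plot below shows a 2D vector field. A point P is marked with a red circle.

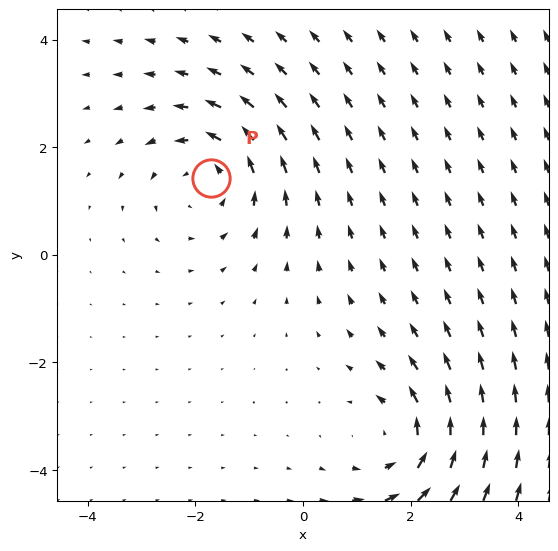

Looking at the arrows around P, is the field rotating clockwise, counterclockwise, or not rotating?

Near P at (-1.7, 1.4) the arrows circulate counterclockwise. The curl (z-component) there is about +3; positive curl means counterclockwise rotation.

counterclockwise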